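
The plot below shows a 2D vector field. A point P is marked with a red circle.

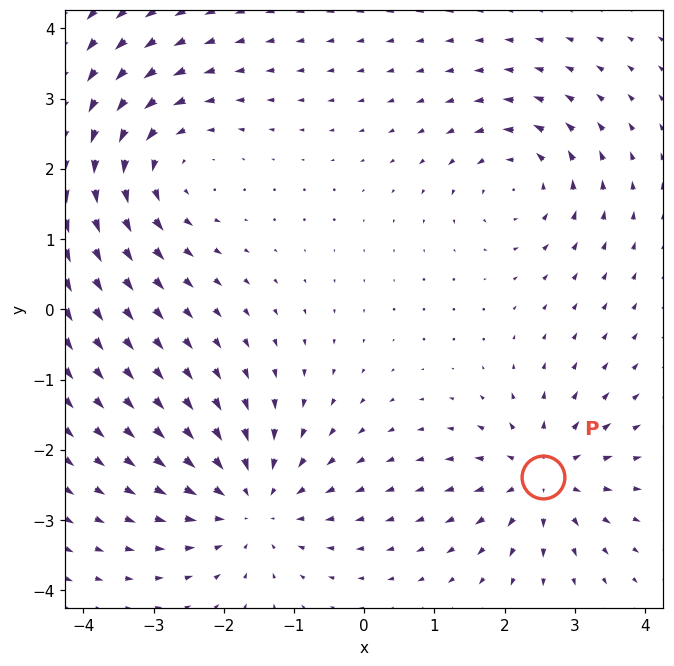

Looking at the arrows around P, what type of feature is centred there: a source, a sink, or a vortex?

At P (2.5, -2.4) the arrows spread outward. Divergence about +5, curl ≈0 — positive divergence with near-zero curl is a source.

source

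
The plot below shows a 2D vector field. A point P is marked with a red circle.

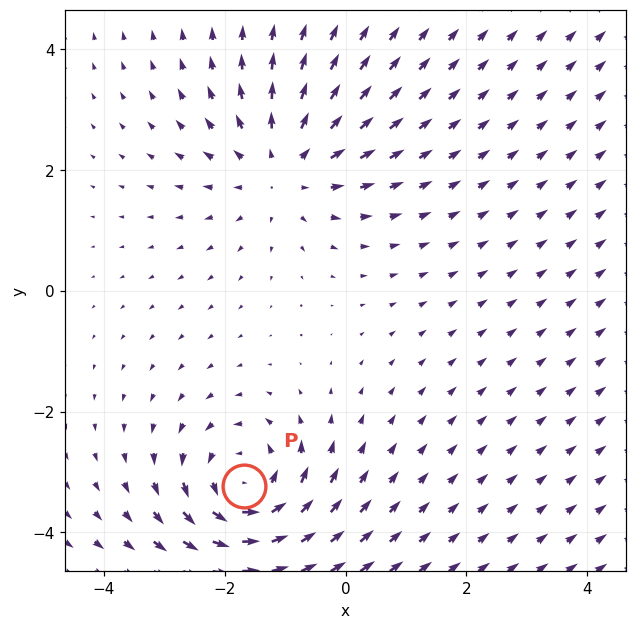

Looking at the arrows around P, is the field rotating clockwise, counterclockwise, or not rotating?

counterclockwise

Near P at (-1.7, -3.2) the arrows circulate counterclockwise. The curl (z-component) there is about +4; positive curl means counterclockwise rotation.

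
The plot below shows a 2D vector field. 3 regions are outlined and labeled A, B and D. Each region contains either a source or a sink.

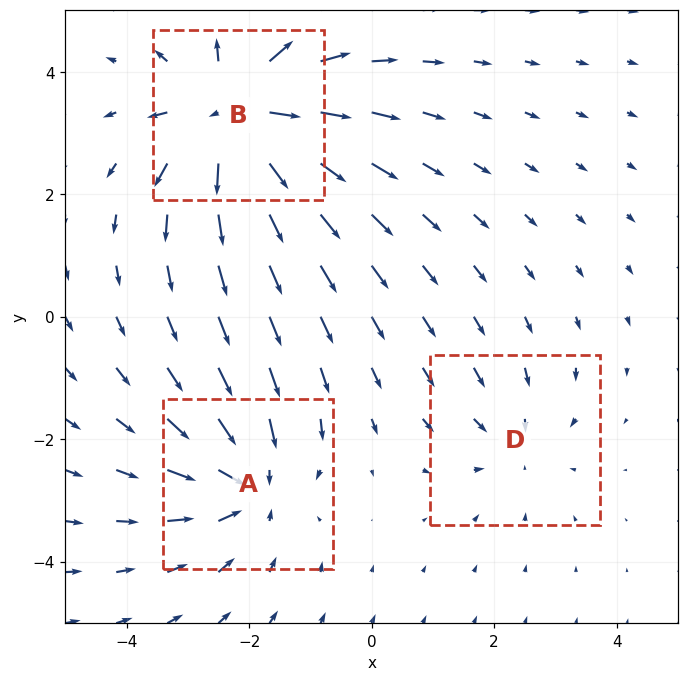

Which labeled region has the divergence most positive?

Divergence at each region's feature centre — A: about -3, B: about +5, D: about -2. Region B is most positive.

B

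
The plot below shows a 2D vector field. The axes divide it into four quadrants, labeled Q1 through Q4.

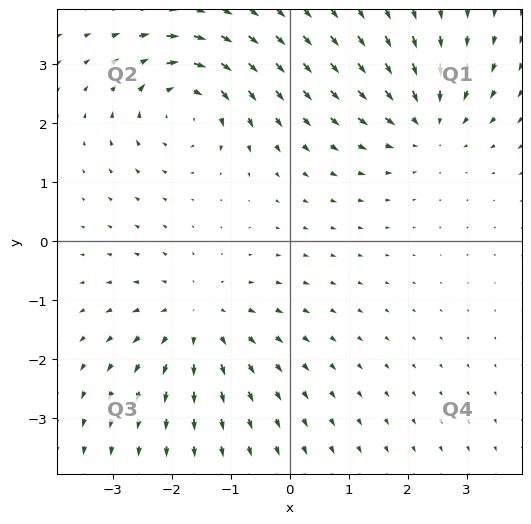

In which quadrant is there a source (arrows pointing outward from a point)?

The source sits at approximately (-1.6, -1.3), which lies in quadrant Q3. The divergence there is about +3, positive as expected for a source.

Q3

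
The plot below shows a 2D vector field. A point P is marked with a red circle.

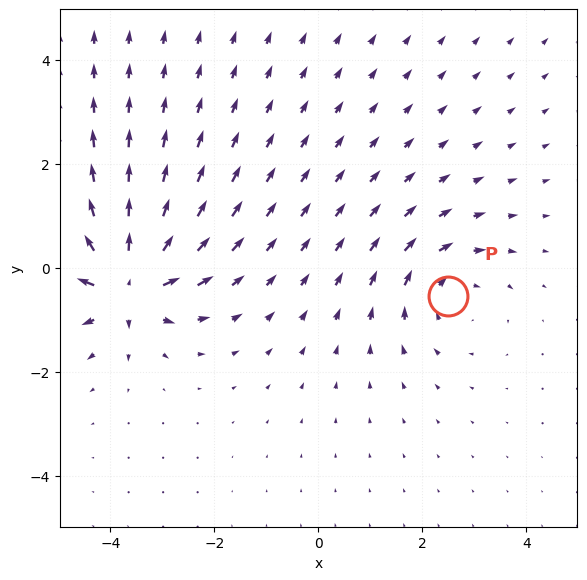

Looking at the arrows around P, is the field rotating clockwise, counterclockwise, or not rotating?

clockwise

Near P at (2.5, -0.5) the arrows circulate clockwise. The curl (z-component) there is about -3; negative curl means clockwise rotation.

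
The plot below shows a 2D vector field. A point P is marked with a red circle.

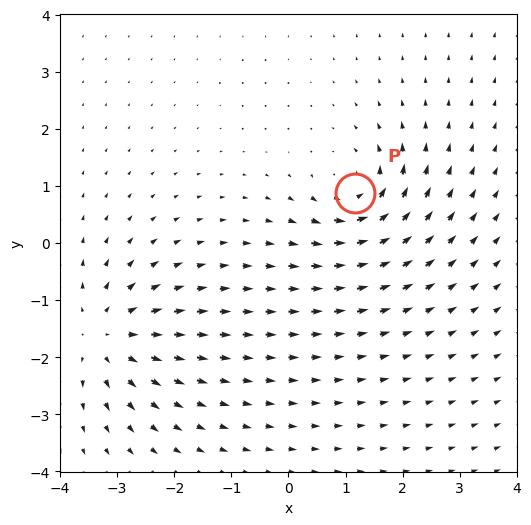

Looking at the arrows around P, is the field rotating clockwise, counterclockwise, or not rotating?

Near P at (1.2, 0.9) the arrows circulate counterclockwise. The curl (z-component) there is about +4; positive curl means counterclockwise rotation.

counterclockwise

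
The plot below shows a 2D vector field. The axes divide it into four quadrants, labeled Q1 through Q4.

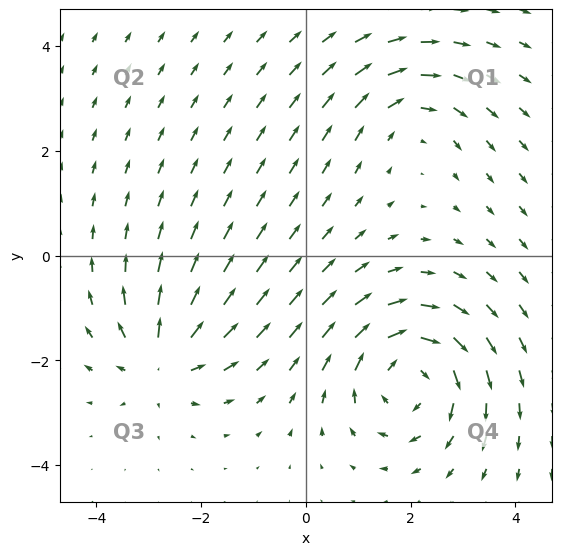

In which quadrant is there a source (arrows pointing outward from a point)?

The source sits at approximately (-2.8, -2.0), which lies in quadrant Q3. The divergence there is about +4, positive as expected for a source.

Q3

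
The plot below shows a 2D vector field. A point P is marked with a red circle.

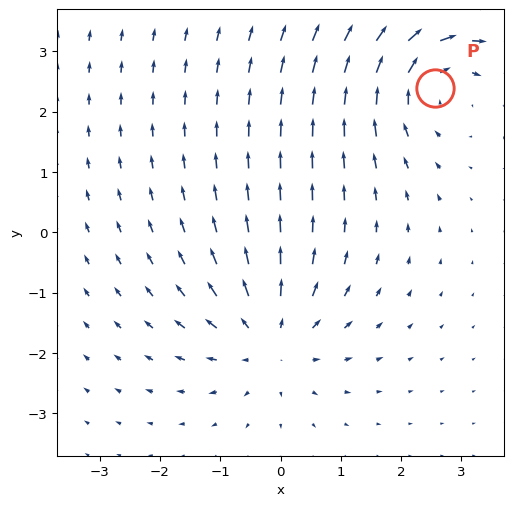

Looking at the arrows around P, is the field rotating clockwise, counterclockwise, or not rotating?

clockwise

Near P at (2.6, 2.4) the arrows circulate clockwise. The curl (z-component) there is about -4; negative curl means clockwise rotation.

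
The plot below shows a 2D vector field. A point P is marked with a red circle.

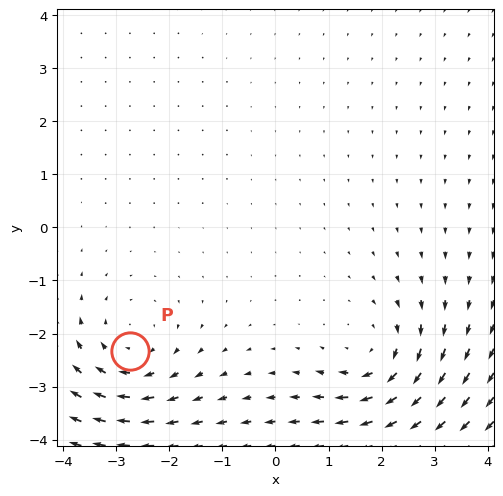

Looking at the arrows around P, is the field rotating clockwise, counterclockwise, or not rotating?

clockwise

Near P at (-2.7, -2.3) the arrows circulate clockwise. The curl (z-component) there is about -3; negative curl means clockwise rotation.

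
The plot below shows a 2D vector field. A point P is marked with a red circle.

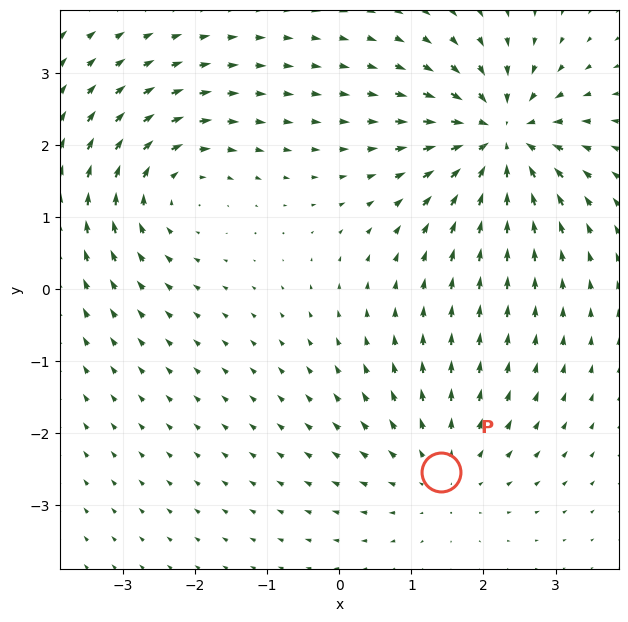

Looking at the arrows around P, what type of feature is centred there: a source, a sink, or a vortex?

source

At P (1.4, -2.5) the arrows spread outward. Divergence about +3, curl ≈0 — positive divergence with near-zero curl is a source.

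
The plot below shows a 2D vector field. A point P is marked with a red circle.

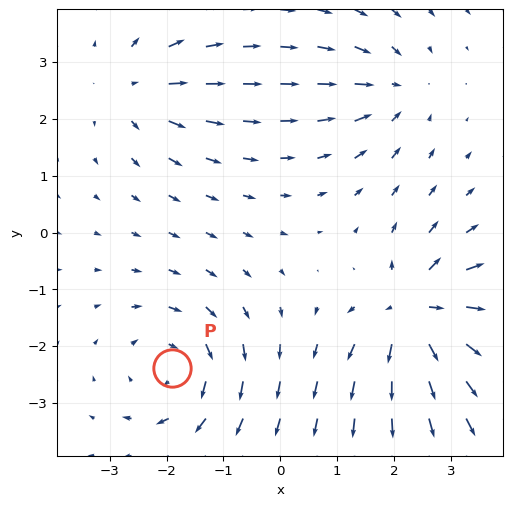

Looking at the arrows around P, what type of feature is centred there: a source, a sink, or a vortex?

vortex

At P (-1.9, -2.4) the arrows circulate clockwise. Divergence ≈0, curl about -4 — near-zero divergence with nonzero curl is a vortex.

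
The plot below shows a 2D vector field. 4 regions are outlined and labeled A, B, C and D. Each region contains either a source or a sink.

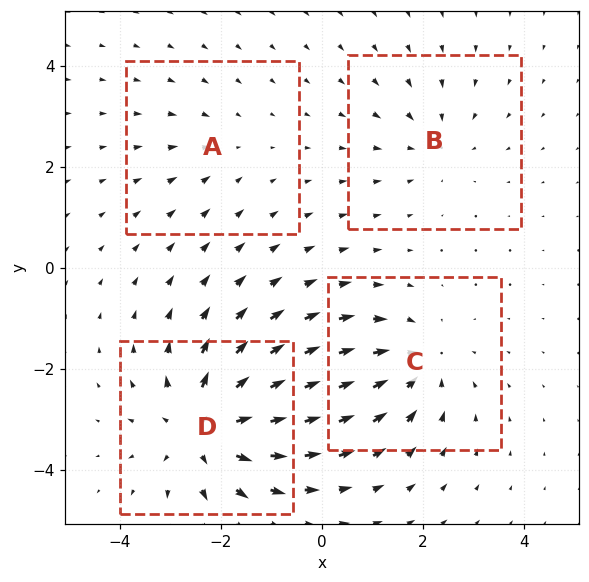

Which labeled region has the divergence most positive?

D

Divergence at each region's feature centre — A: about -2, B: about -3, C: about -4, D: about +6. Region D is most positive.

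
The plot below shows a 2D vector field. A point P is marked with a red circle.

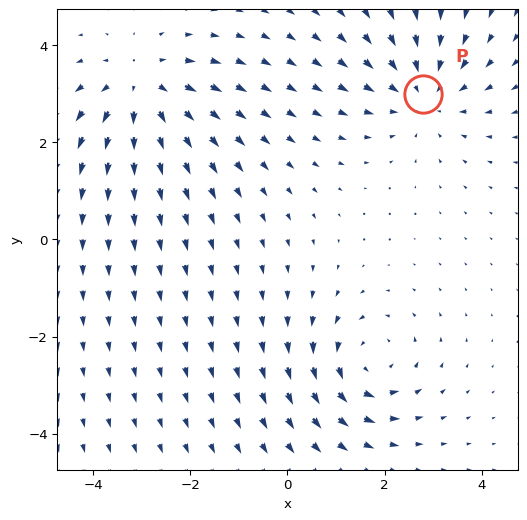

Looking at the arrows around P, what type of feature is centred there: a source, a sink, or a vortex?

At P (2.8, 3.0) the arrows converge inward. Divergence about -3, curl ≈0 — negative divergence with near-zero curl is a sink.

sink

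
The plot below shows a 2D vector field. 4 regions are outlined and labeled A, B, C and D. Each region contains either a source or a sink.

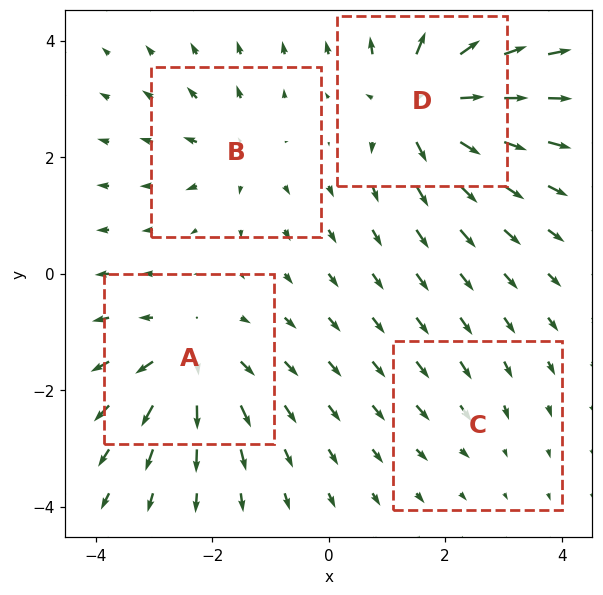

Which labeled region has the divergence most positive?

D

Divergence at each region's feature centre — A: about +6, B: about +4, C: about -2, D: about +8. Region D is most positive.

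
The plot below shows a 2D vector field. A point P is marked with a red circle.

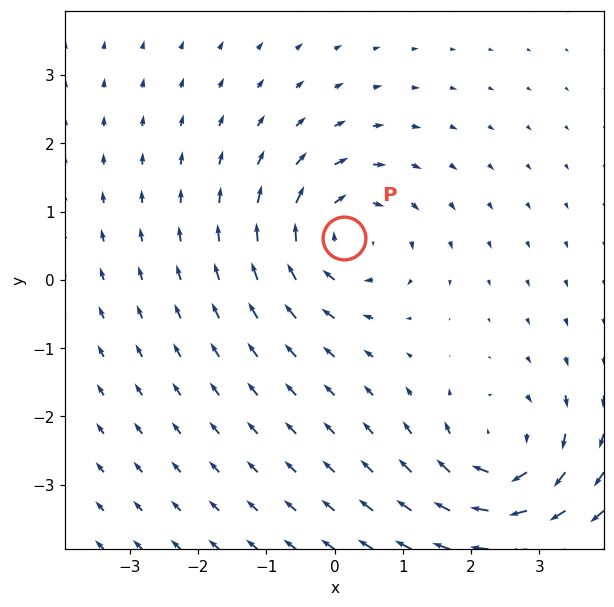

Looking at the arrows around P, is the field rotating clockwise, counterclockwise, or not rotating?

clockwise

Near P at (0.1, 0.6) the arrows circulate clockwise. The curl (z-component) there is about -6; negative curl means clockwise rotation.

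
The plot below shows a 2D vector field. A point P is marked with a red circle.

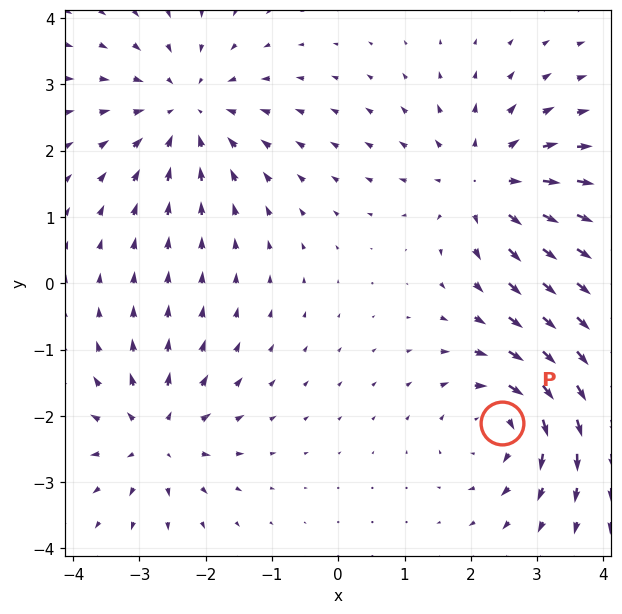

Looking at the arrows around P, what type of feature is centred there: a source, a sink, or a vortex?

At P (2.5, -2.1) the arrows circulate clockwise. Divergence ≈0, curl about -6 — near-zero divergence with nonzero curl is a vortex.

vortex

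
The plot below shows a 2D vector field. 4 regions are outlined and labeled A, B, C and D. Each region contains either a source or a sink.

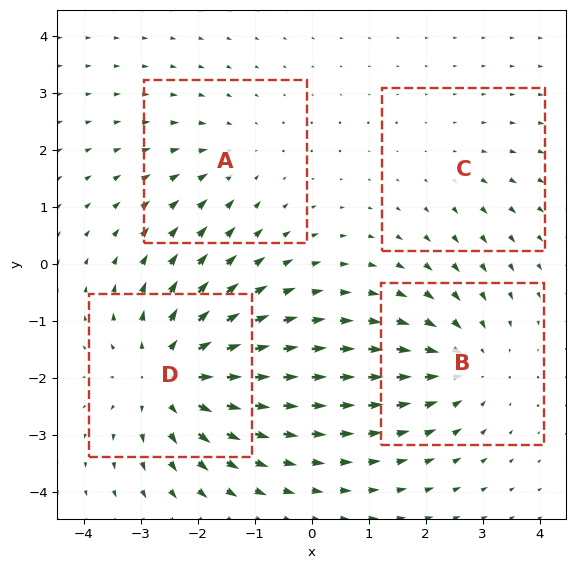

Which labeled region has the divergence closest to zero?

Divergence at each region's feature centre — A: about -3, B: about -4, C: about +2, D: about +6. Region C is closest to zero.

C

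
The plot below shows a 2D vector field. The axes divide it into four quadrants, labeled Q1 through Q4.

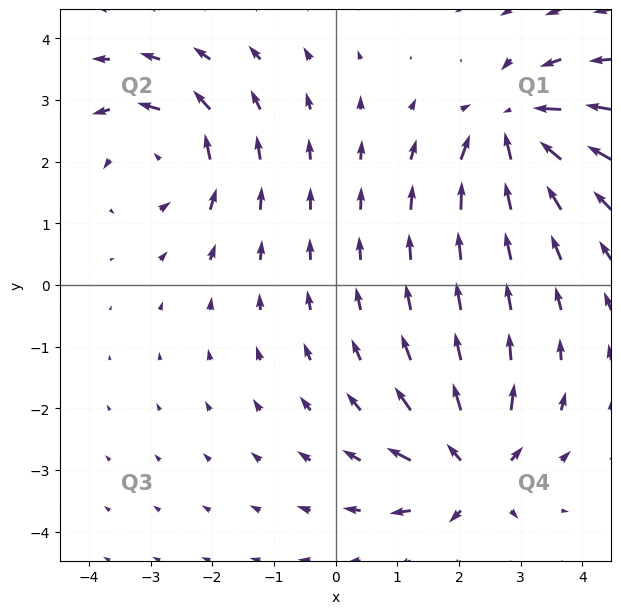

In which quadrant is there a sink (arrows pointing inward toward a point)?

Q1

The sink sits at approximately (2.9, 2.5), which lies in quadrant Q1. The divergence there is about -7, negative as expected for a sink.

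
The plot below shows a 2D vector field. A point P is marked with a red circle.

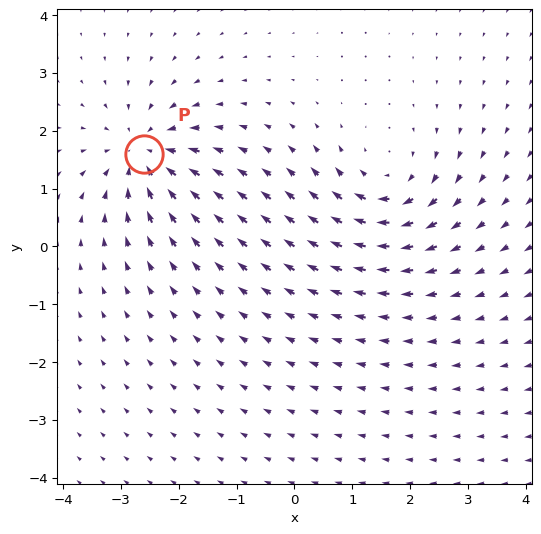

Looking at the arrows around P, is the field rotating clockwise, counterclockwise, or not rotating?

not rotating

Near P at (-2.6, 1.6) the arrows show no circulation. The curl there is ≈0.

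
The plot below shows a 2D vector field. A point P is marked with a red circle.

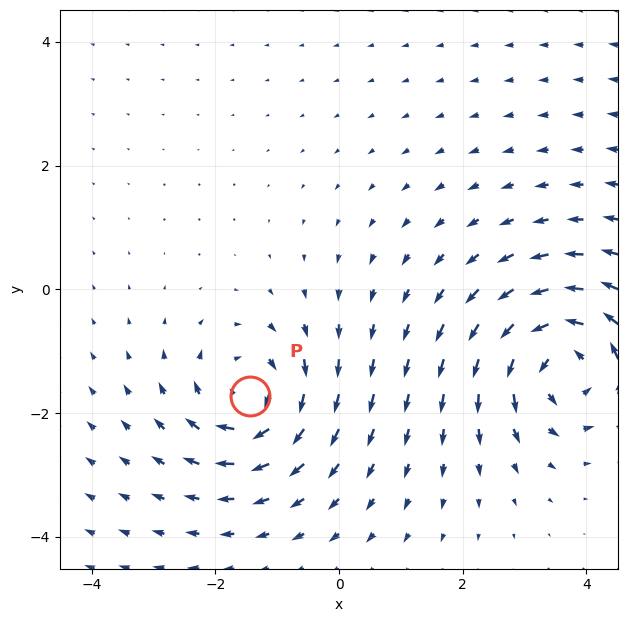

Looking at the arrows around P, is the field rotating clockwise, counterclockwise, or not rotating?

Near P at (-1.4, -1.7) the arrows circulate clockwise. The curl (z-component) there is about -5; negative curl means clockwise rotation.

clockwise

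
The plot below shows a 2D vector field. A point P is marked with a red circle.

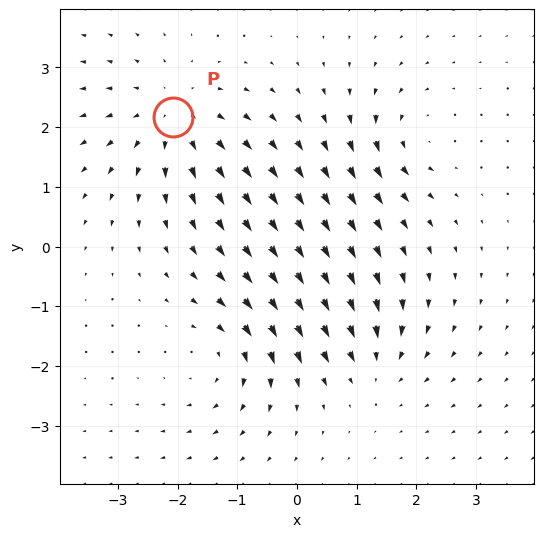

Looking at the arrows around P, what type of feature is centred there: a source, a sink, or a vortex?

source

At P (-2.1, 2.2) the arrows spread outward. Divergence about +5, curl ≈0 — positive divergence with near-zero curl is a source.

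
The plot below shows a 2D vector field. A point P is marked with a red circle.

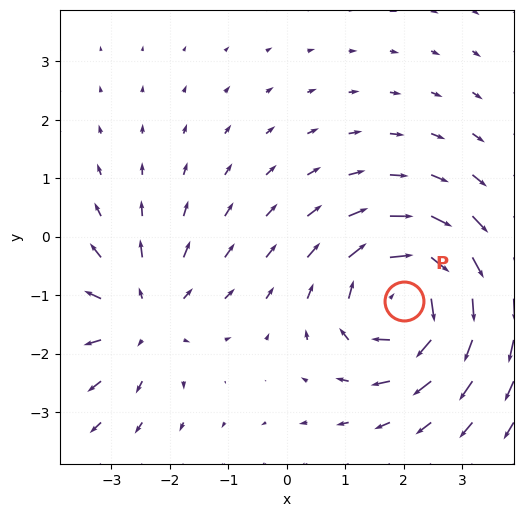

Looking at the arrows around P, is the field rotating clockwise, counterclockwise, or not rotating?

clockwise

Near P at (2.0, -1.1) the arrows circulate clockwise. The curl (z-component) there is about -5; negative curl means clockwise rotation.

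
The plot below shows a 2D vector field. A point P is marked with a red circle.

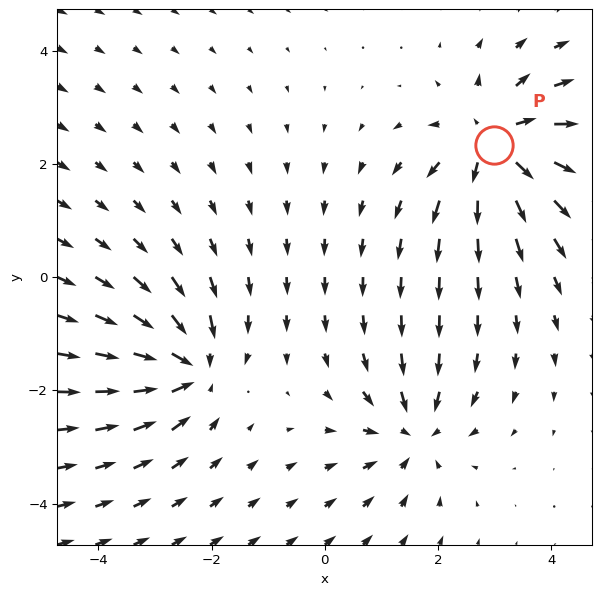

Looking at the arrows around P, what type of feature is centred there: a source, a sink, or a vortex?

source

At P (3.0, 2.3) the arrows spread outward. Divergence about +5, curl ≈0 — positive divergence with near-zero curl is a source.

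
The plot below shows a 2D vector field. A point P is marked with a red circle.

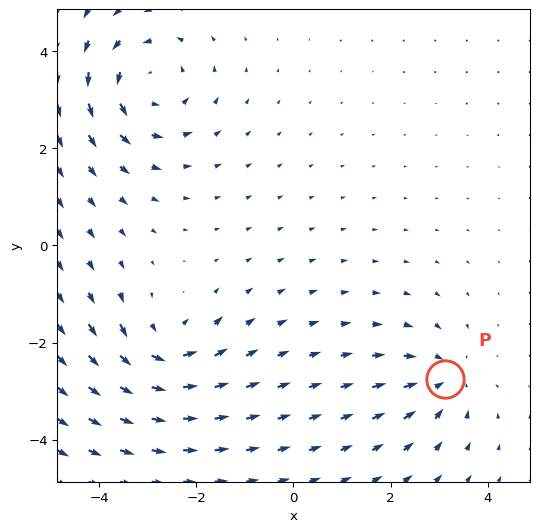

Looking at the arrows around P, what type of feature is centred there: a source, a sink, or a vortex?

sink

At P (3.1, -2.7) the arrows converge inward. Divergence about -4, curl ≈0 — negative divergence with near-zero curl is a sink.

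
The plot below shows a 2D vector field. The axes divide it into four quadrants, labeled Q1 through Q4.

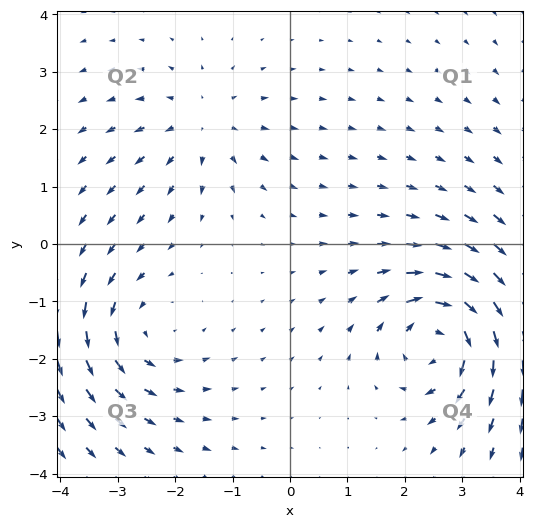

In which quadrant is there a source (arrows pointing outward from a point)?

The source sits at approximately (-1.5, 2.1), which lies in quadrant Q2. The divergence there is about +3, positive as expected for a source.

Q2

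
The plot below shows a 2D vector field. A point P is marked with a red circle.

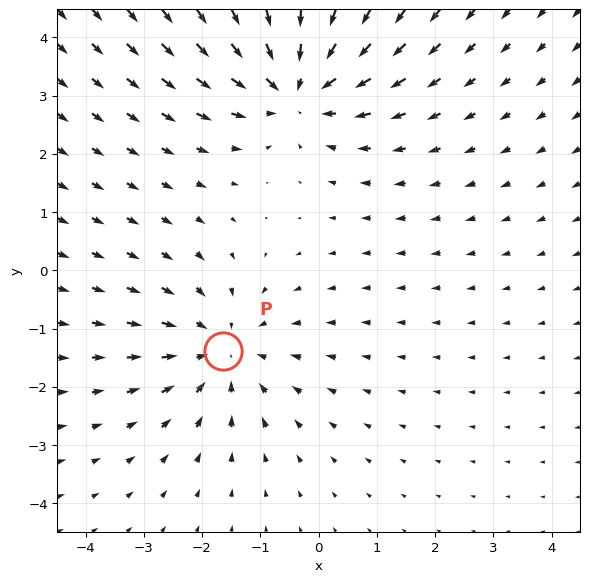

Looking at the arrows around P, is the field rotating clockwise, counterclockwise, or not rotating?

not rotating

Near P at (-1.6, -1.4) the arrows show no circulation. The curl there is ≈0.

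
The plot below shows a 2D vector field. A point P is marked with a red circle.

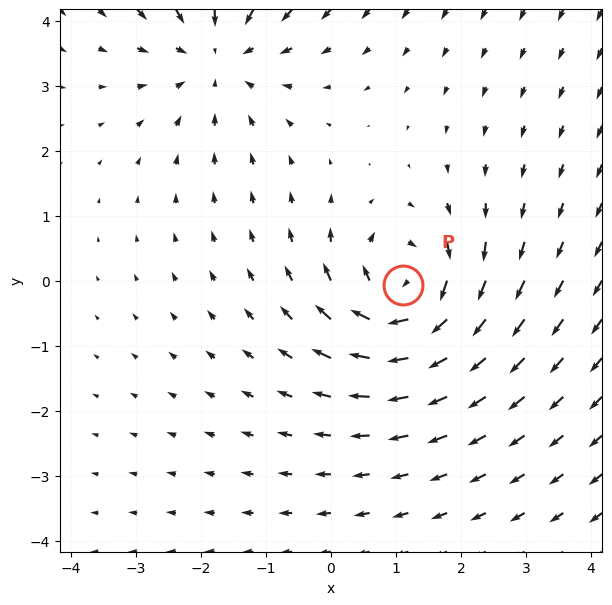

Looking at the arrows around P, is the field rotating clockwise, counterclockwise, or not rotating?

clockwise

Near P at (1.1, -0.1) the arrows circulate clockwise. The curl (z-component) there is about -5; negative curl means clockwise rotation.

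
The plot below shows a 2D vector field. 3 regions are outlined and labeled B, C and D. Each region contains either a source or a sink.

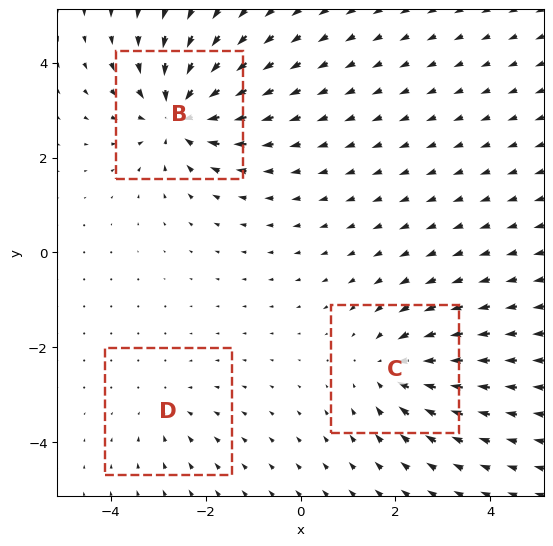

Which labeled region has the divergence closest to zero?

Divergence at each region's feature centre — B: about -5, C: about -4, D: about -2. Region D is closest to zero.

D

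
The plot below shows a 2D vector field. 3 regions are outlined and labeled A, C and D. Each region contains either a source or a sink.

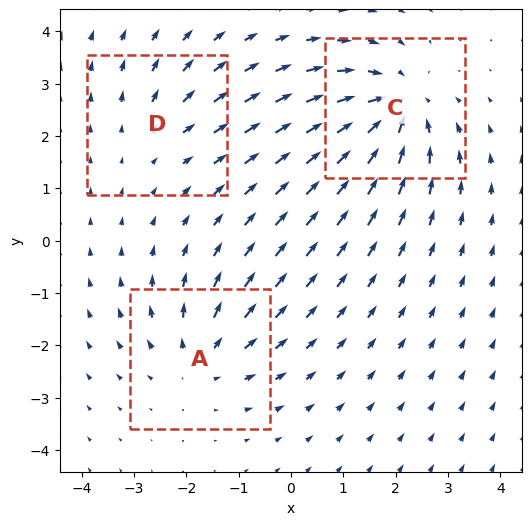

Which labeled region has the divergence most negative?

Divergence at each region's feature centre — A: about +3, C: about -5, D: about +2. Region C is most negative.

C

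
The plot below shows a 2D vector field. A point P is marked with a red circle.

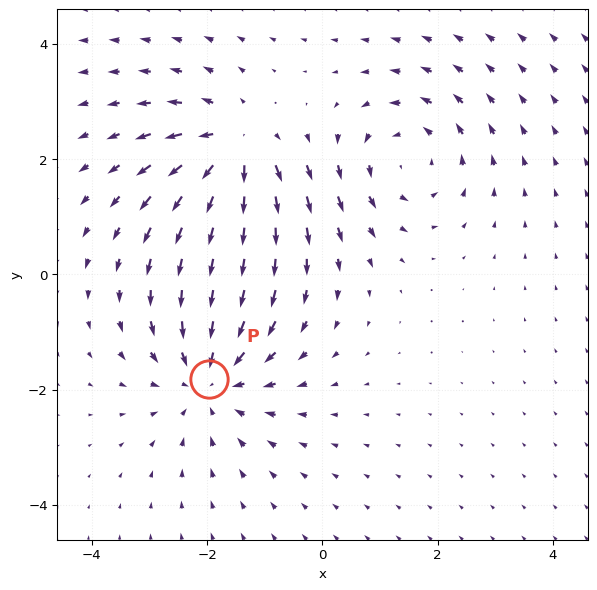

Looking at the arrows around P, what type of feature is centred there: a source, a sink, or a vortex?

At P (-2.0, -1.8) the arrows converge inward. Divergence about -4, curl ≈0 — negative divergence with near-zero curl is a sink.

sink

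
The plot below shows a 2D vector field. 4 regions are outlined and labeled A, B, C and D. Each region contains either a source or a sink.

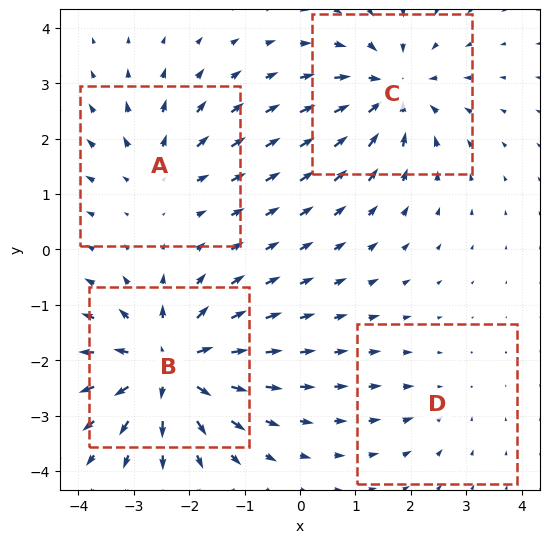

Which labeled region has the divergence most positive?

B

Divergence at each region's feature centre — A: about +4, B: about +7, C: about -6, D: about -2. Region B is most positive.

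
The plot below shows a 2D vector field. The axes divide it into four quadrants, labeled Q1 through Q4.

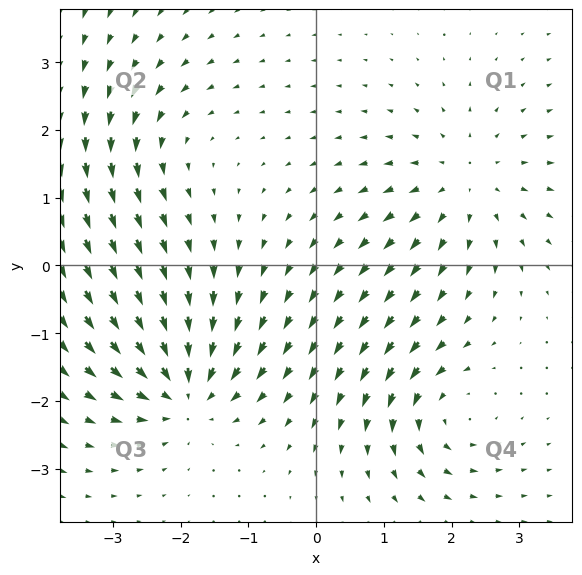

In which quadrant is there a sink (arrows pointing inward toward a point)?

The sink sits at approximately (-1.9, -1.8), which lies in quadrant Q3. The divergence there is about -6, negative as expected for a sink.

Q3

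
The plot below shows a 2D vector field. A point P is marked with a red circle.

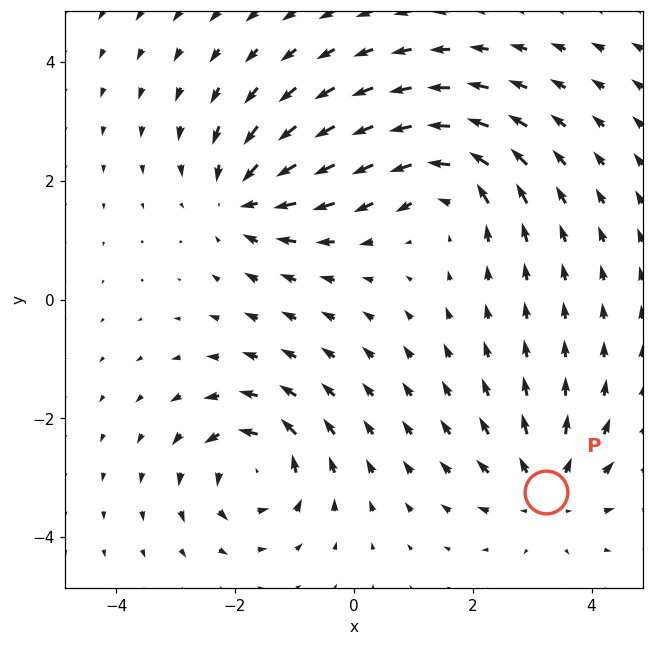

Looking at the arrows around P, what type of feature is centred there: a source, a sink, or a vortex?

source

At P (3.2, -3.2) the arrows spread outward. Divergence about +4, curl ≈0 — positive divergence with near-zero curl is a source.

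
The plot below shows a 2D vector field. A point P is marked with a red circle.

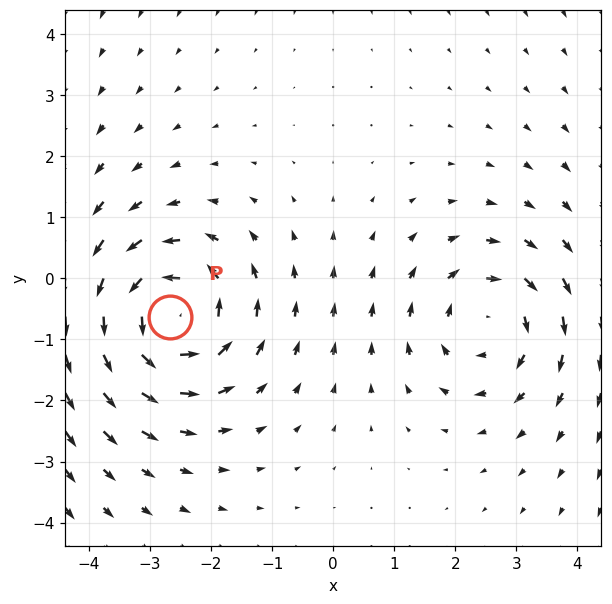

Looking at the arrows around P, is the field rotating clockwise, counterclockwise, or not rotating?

Near P at (-2.7, -0.6) the arrows circulate counterclockwise. The curl (z-component) there is about +5; positive curl means counterclockwise rotation.

counterclockwise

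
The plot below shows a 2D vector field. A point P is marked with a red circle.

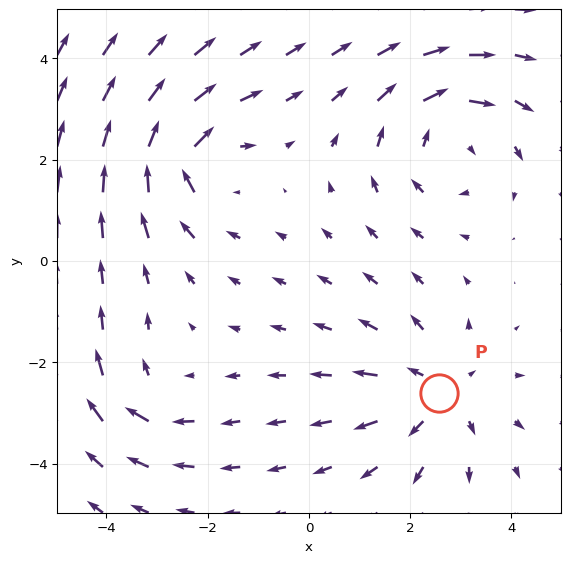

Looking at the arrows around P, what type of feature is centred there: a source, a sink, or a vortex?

At P (2.6, -2.6) the arrows spread outward. Divergence about +3, curl ≈0 — positive divergence with near-zero curl is a source.

source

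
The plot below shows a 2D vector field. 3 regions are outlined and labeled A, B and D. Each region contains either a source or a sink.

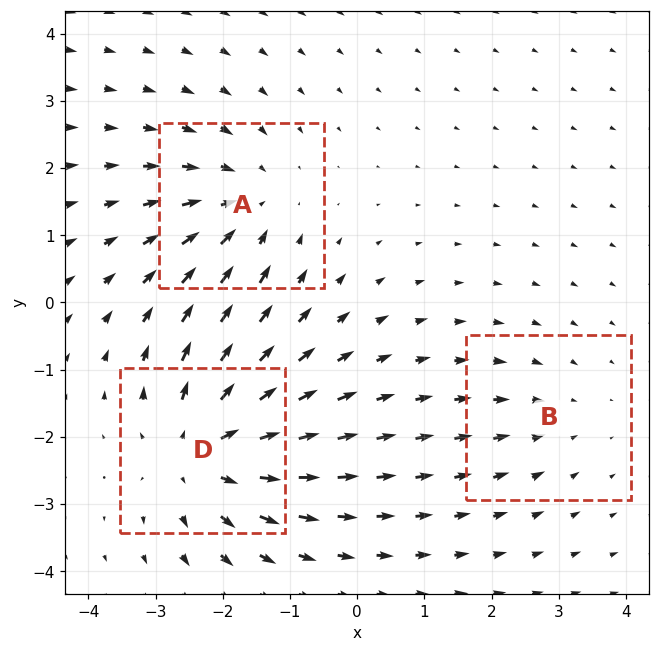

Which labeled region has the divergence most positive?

Divergence at each region's feature centre — A: about -3, B: about -2, D: about +4. Region D is most positive.

D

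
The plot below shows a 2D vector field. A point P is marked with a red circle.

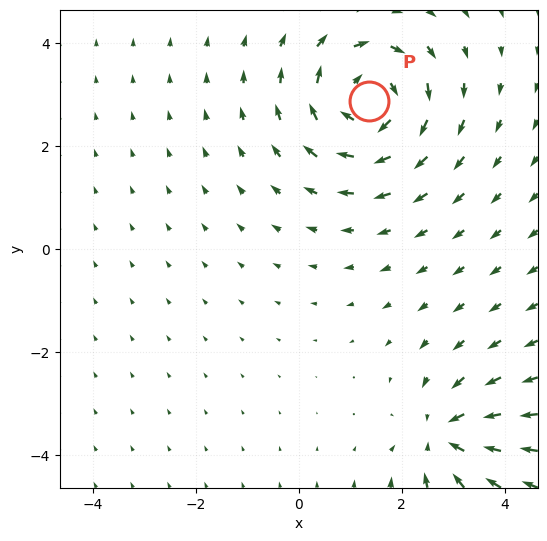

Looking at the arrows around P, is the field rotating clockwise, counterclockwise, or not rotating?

Near P at (1.4, 2.9) the arrows circulate clockwise. The curl (z-component) there is about -4; negative curl means clockwise rotation.

clockwise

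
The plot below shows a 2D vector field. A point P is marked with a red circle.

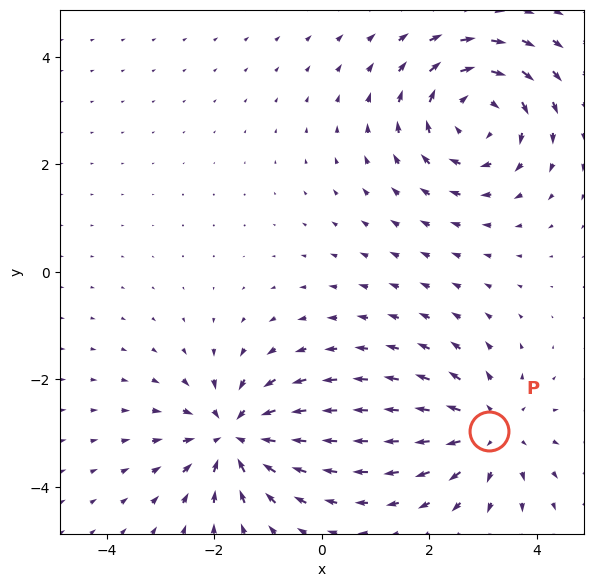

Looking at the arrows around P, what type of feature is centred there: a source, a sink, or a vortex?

At P (3.1, -3.0) the arrows spread outward. Divergence about +3, curl ≈0 — positive divergence with near-zero curl is a source.

source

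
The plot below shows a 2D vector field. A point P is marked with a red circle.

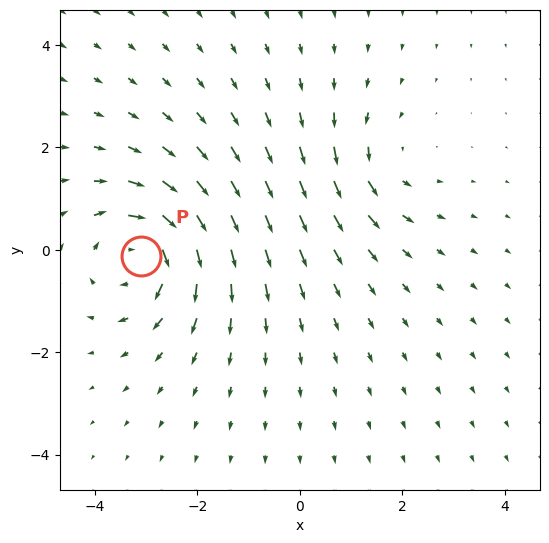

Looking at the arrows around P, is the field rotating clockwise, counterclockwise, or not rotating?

clockwise

Near P at (-3.1, -0.1) the arrows circulate clockwise. The curl (z-component) there is about -5; negative curl means clockwise rotation.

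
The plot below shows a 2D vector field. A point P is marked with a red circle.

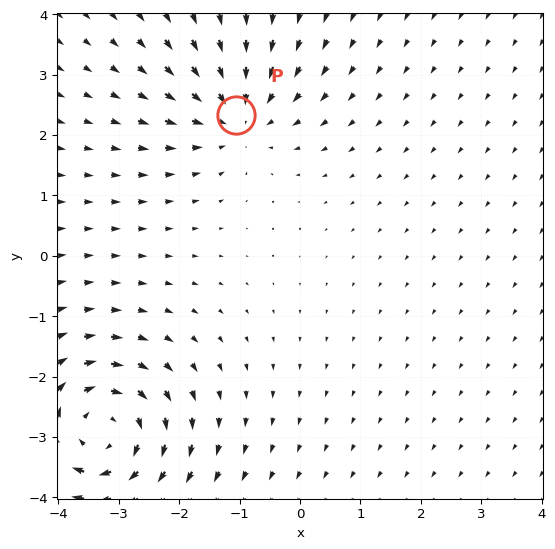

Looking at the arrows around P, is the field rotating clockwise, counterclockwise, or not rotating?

not rotating

Near P at (-1.1, 2.3) the arrows show no circulation. The curl there is ≈0.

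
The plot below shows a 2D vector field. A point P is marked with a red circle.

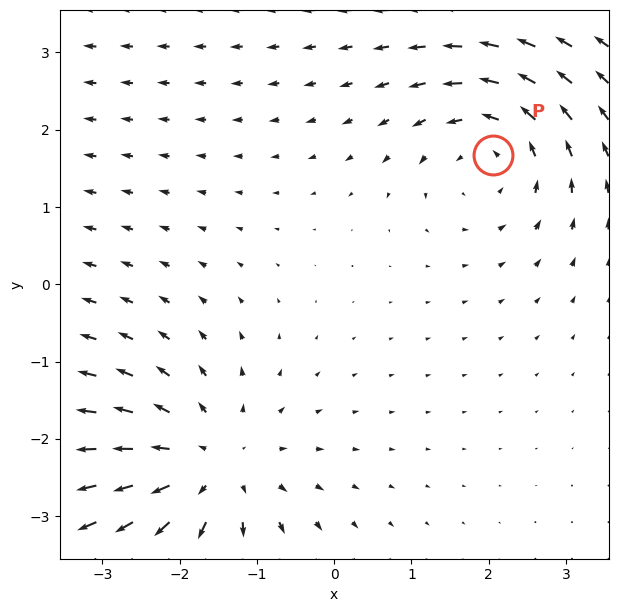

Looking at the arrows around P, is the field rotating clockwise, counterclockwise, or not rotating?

Near P at (2.1, 1.7) the arrows circulate counterclockwise. The curl (z-component) there is about +3; positive curl means counterclockwise rotation.

counterclockwise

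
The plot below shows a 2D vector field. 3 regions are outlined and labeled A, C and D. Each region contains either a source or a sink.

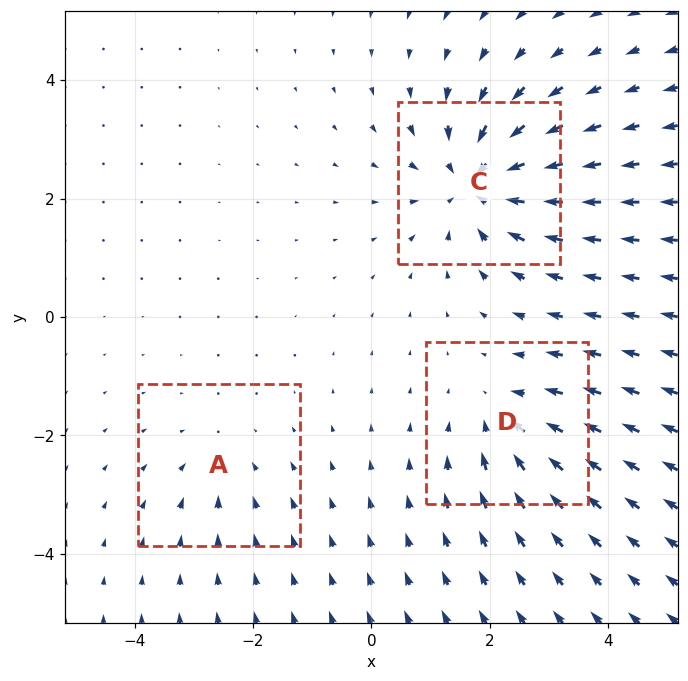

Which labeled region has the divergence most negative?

C

Divergence at each region's feature centre — A: about -2, C: about -5, D: about -3. Region C is most negative.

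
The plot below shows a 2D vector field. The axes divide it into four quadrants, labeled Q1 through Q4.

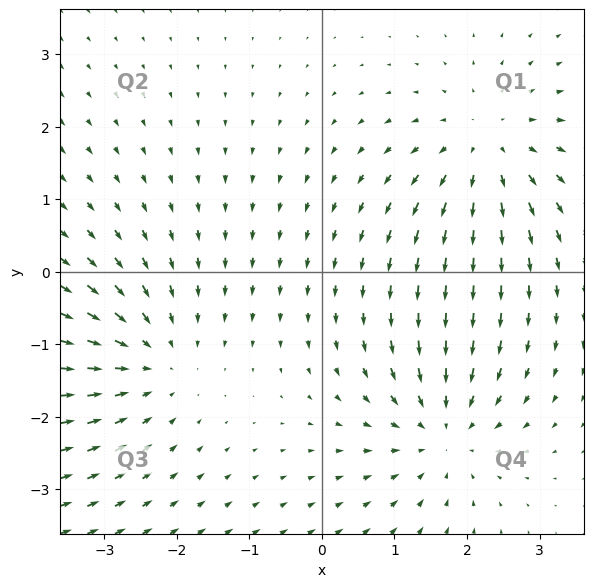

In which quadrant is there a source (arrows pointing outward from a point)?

Q1

The source sits at approximately (2.3, 1.7), which lies in quadrant Q1. The divergence there is about +5, positive as expected for a source.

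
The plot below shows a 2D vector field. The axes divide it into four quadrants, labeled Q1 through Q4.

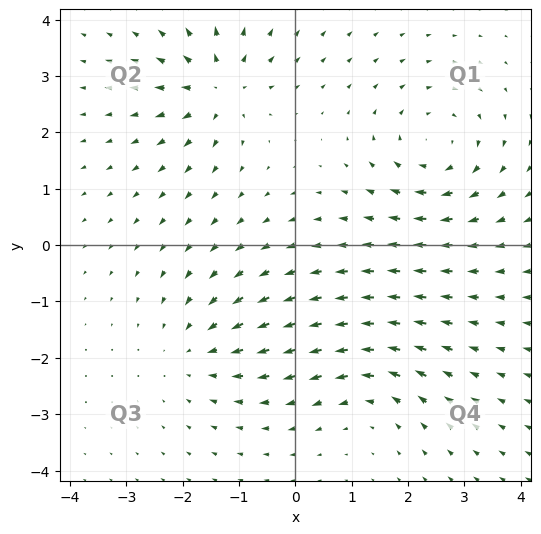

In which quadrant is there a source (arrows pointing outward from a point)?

The source sits at approximately (-1.4, 2.8), which lies in quadrant Q2. The divergence there is about +6, positive as expected for a source.

Q2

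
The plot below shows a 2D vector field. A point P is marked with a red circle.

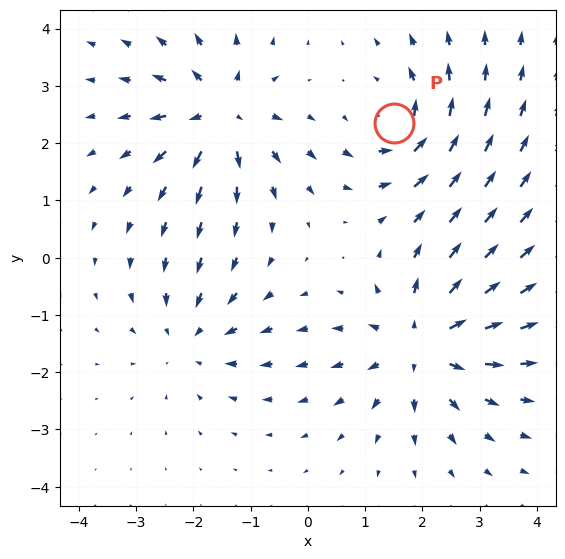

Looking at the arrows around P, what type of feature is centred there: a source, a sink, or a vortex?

At P (1.5, 2.3) the arrows circulate counterclockwise. Divergence ≈0, curl about +5 — near-zero divergence with nonzero curl is a vortex.

vortex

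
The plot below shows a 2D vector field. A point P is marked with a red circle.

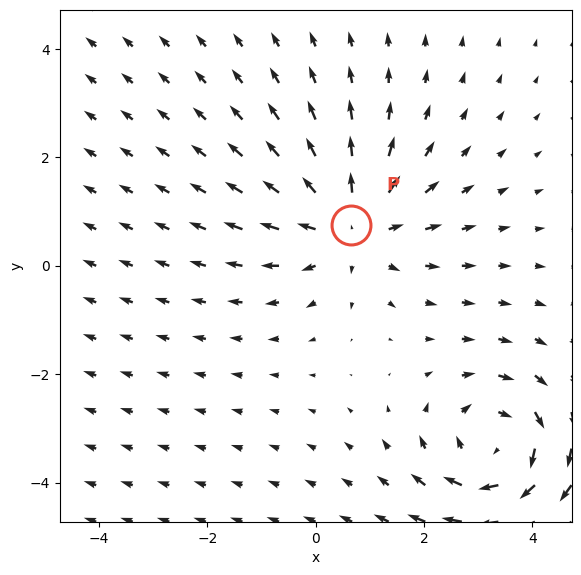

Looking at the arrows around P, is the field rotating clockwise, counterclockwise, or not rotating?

Near P at (0.7, 0.7) the arrows show no circulation. The curl there is ≈0.

not rotating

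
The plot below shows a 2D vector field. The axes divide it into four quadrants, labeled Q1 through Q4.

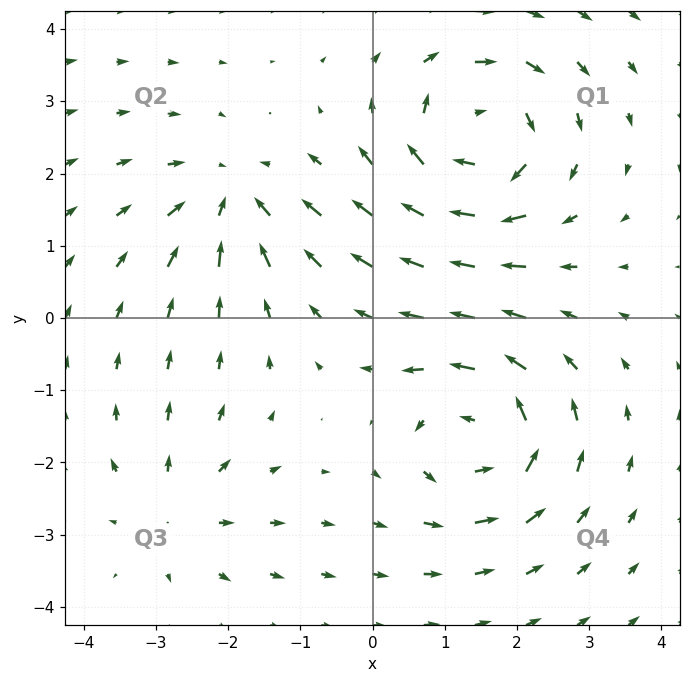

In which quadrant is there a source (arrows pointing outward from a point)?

The source sits at approximately (-2.7, -2.7), which lies in quadrant Q3. The divergence there is about +3, positive as expected for a source.

Q3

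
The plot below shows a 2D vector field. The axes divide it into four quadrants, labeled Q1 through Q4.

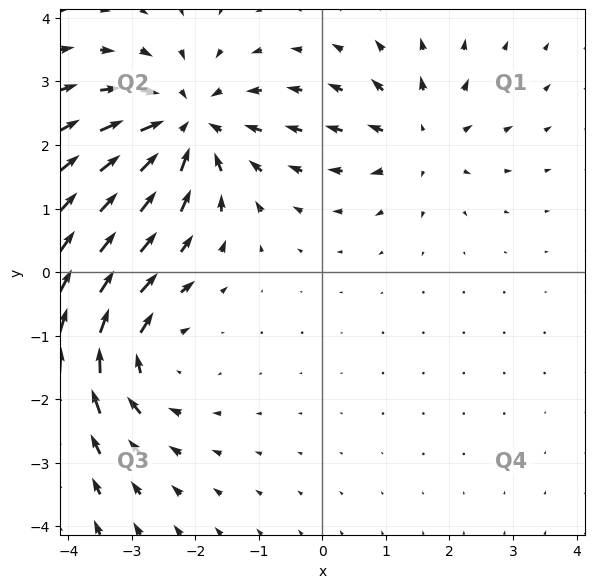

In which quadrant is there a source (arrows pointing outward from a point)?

Q1

The source sits at approximately (1.5, 2.1), which lies in quadrant Q1. The divergence there is about +4, positive as expected for a source.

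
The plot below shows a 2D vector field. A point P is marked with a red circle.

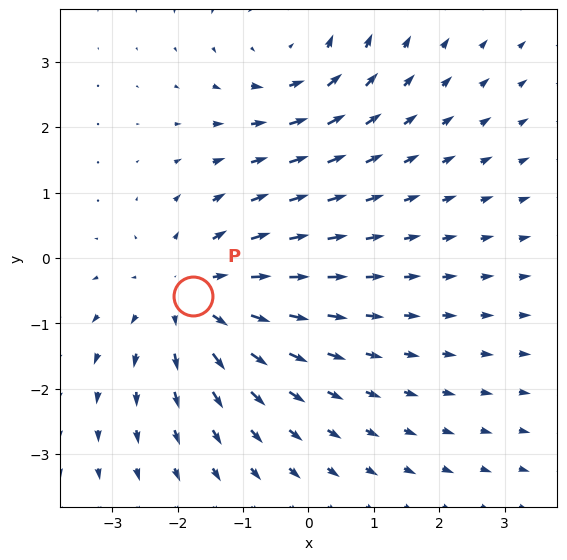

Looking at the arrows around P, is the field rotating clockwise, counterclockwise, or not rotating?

not rotating

Near P at (-1.8, -0.6) the arrows show no circulation. The curl there is ≈0.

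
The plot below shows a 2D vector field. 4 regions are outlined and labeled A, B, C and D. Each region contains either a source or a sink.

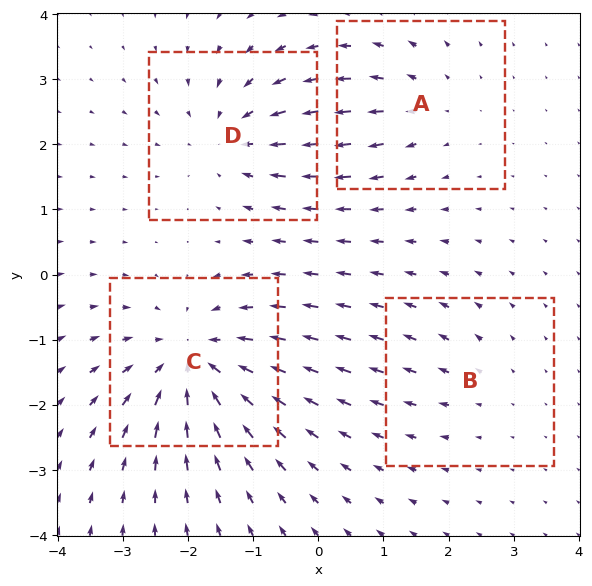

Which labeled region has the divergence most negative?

Divergence at each region's feature centre — A: about +3, B: about +2, C: about -6, D: about -4. Region C is most negative.

C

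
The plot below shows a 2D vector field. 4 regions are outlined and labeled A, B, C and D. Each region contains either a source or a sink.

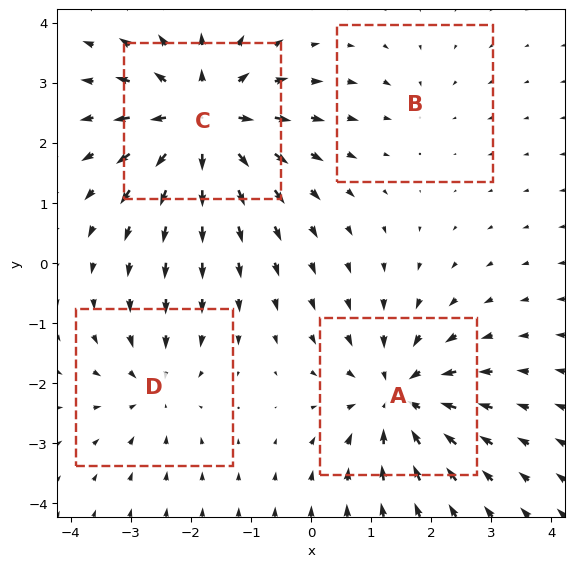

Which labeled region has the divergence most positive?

C

Divergence at each region's feature centre — A: about -6, B: about -2, C: about +7, D: about -4. Region C is most positive.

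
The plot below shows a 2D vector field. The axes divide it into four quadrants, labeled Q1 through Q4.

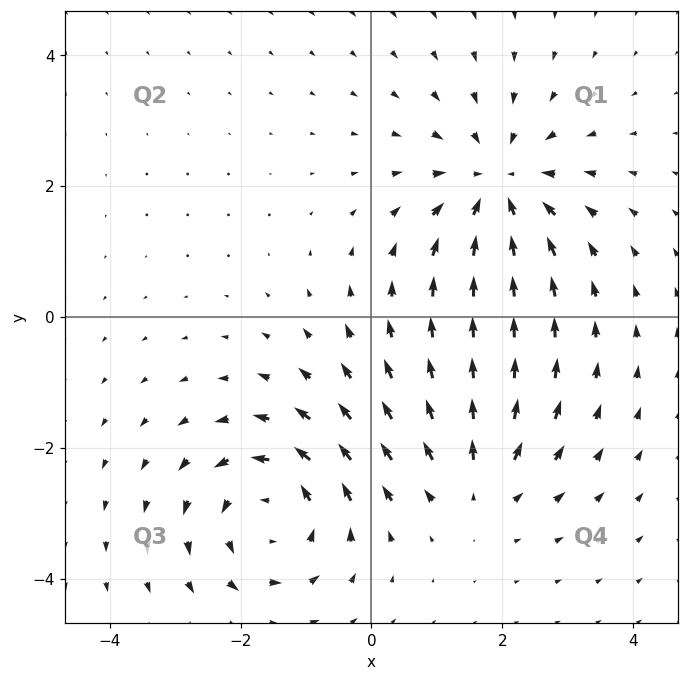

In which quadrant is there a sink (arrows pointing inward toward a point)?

The sink sits at approximately (1.9, 2.0), which lies in quadrant Q1. The divergence there is about -4, negative as expected for a sink.

Q1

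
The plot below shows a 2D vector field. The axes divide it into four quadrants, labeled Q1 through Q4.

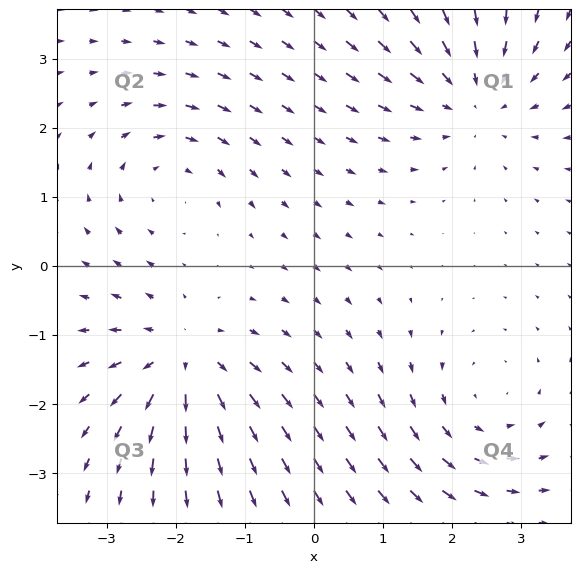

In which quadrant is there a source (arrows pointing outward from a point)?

Q3

The source sits at approximately (-1.9, -1.4), which lies in quadrant Q3. The divergence there is about +5, positive as expected for a source.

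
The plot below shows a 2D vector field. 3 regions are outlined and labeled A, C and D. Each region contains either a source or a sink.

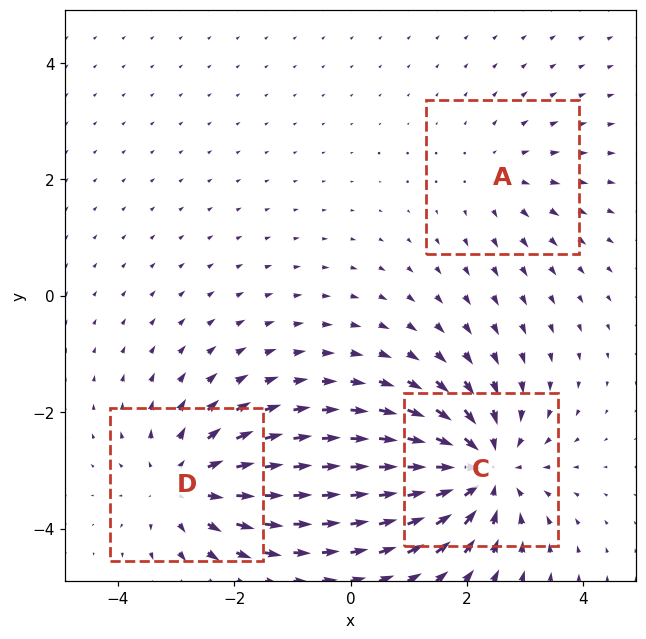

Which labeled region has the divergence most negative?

C

Divergence at each region's feature centre — A: about +2, C: about -5, D: about +3. Region C is most negative.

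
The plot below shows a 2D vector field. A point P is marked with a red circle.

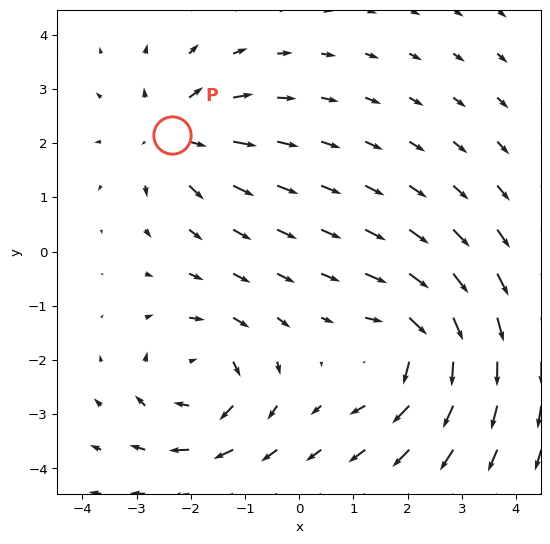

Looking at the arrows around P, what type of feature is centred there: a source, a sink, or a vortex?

At P (-2.4, 2.2) the arrows spread outward. Divergence about +3, curl ≈0 — positive divergence with near-zero curl is a source.

source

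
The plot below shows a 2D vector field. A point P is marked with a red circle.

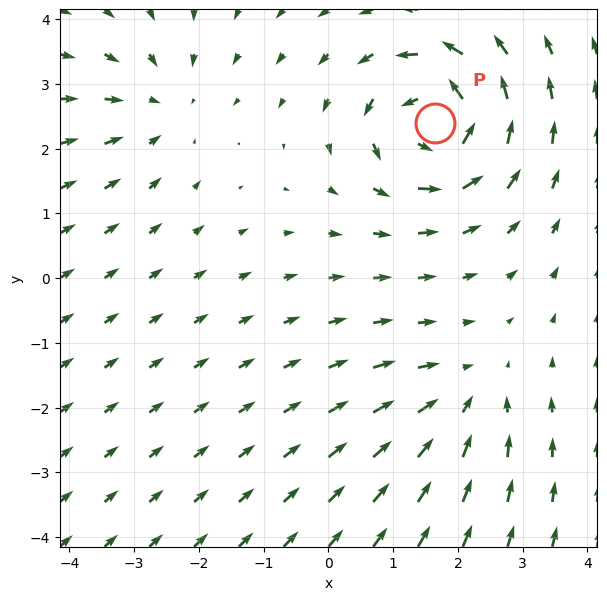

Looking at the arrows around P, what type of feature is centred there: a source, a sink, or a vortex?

vortex

At P (1.6, 2.4) the arrows circulate counterclockwise. Divergence ≈0, curl about +7 — near-zero divergence with nonzero curl is a vortex.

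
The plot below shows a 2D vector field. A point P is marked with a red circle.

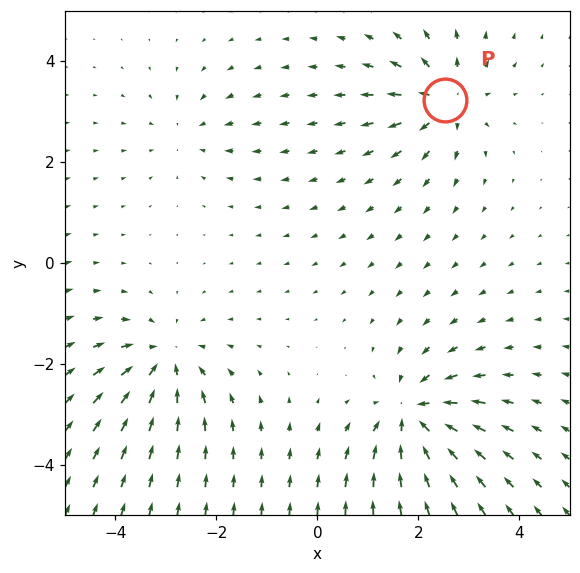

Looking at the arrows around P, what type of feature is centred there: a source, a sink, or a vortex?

At P (2.5, 3.2) the arrows spread outward. Divergence about +5, curl ≈0 — positive divergence with near-zero curl is a source.

source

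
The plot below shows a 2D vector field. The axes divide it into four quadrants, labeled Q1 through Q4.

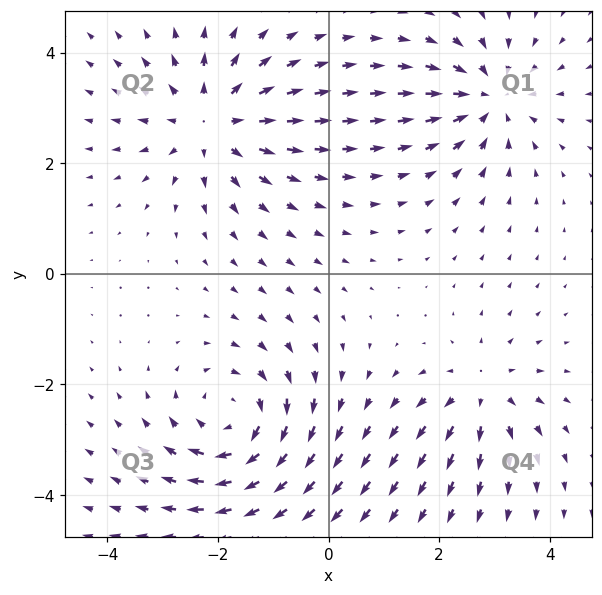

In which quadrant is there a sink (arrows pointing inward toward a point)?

The sink sits at approximately (2.9, 3.2), which lies in quadrant Q1. The divergence there is about -4, negative as expected for a sink.

Q1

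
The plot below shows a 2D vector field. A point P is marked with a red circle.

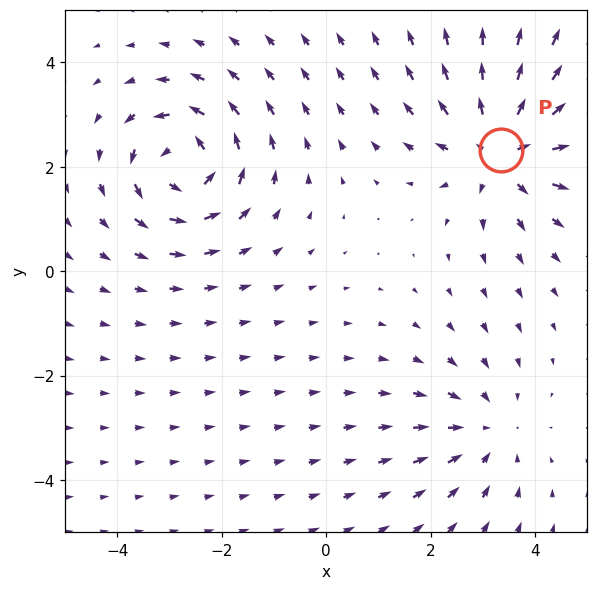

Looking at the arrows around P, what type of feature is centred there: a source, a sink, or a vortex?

source

At P (3.3, 2.3) the arrows spread outward. Divergence about +4, curl ≈0 — positive divergence with near-zero curl is a source.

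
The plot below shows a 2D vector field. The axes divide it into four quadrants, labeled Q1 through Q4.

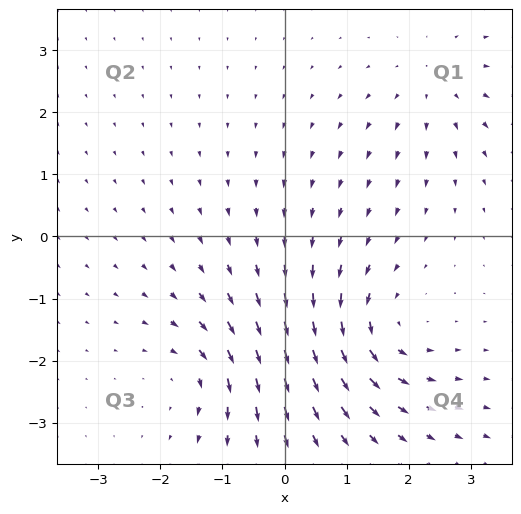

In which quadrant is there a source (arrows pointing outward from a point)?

Q1

The source sits at approximately (2.4, 2.5), which lies in quadrant Q1. The divergence there is about +3, positive as expected for a source.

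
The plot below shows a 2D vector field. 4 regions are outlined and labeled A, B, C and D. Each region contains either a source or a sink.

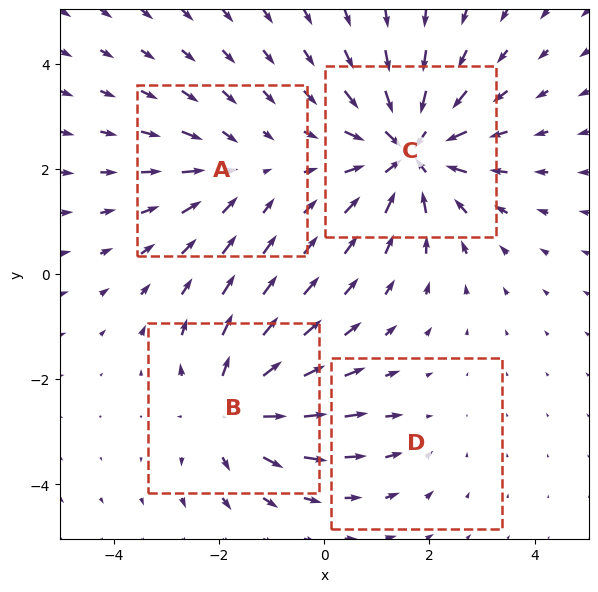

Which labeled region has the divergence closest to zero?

Divergence at each region's feature centre — A: about -3, B: about +5, C: about -7, D: about -2. Region D is closest to zero.

D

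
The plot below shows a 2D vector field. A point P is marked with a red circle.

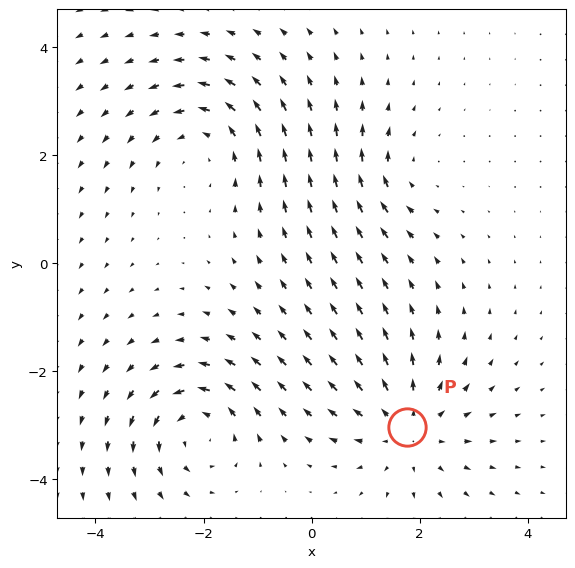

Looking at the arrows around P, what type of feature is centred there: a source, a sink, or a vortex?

source

At P (1.8, -3.0) the arrows spread outward. Divergence about +4, curl ≈0 — positive divergence with near-zero curl is a source.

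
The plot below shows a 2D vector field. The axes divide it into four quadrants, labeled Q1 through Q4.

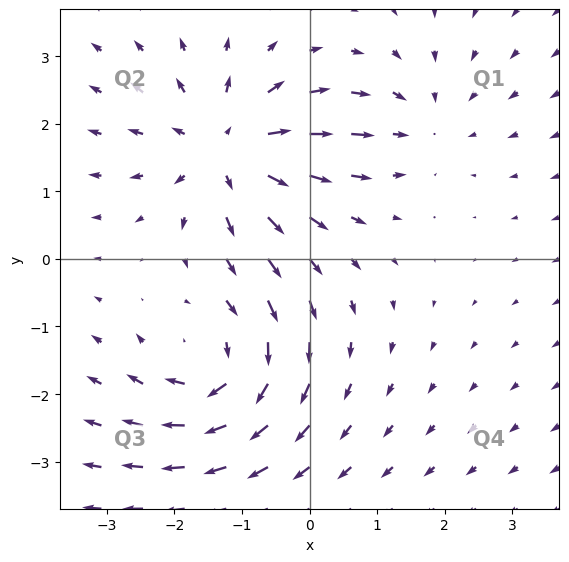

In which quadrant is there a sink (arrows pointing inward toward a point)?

Q1

The sink sits at approximately (1.7, 2.0), which lies in quadrant Q1. The divergence there is about -3, negative as expected for a sink.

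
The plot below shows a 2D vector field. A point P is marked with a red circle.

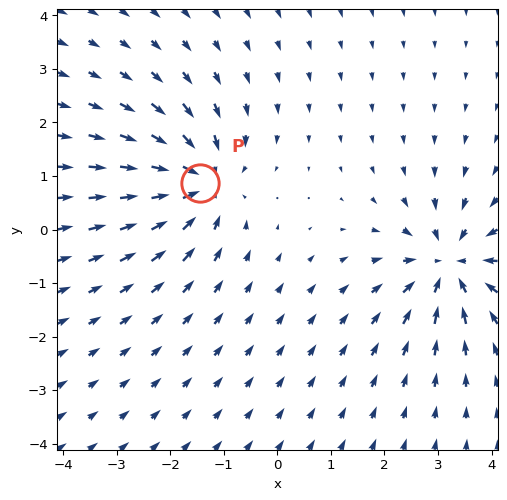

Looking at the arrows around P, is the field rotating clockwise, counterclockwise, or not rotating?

not rotating

Near P at (-1.4, 0.9) the arrows show no circulation. The curl there is ≈0.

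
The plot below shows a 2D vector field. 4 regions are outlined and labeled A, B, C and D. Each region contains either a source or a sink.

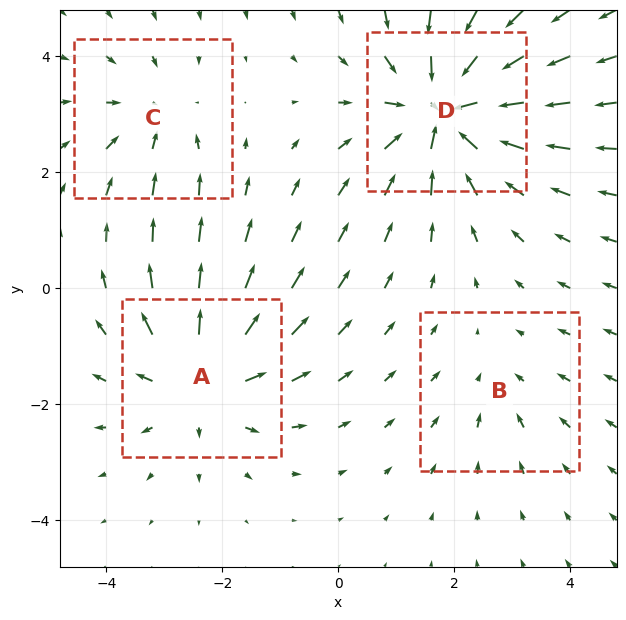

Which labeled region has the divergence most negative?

Divergence at each region's feature centre — A: about +5, B: about -2, C: about -3, D: about -6. Region D is most negative.

D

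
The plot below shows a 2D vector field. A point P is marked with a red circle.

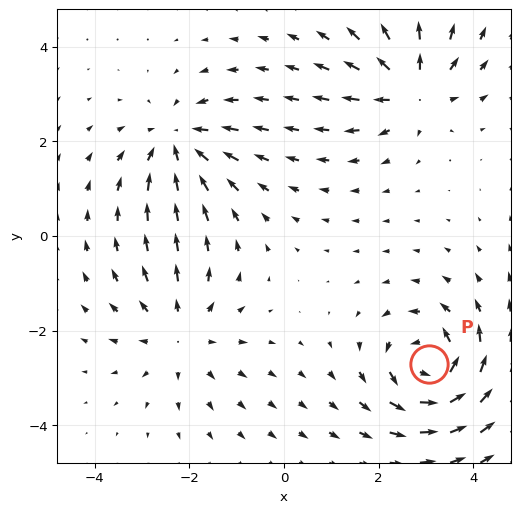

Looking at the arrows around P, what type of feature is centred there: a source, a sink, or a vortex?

At P (3.1, -2.7) the arrows circulate counterclockwise. Divergence ≈0, curl about +5 — near-zero divergence with nonzero curl is a vortex.

vortex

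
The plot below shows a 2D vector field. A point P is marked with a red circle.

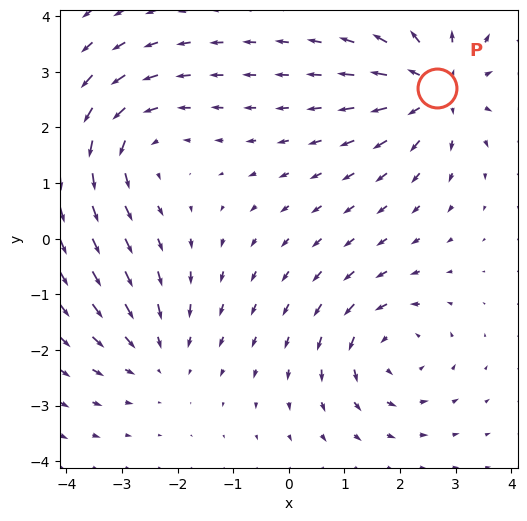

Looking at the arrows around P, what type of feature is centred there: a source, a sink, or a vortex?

At P (2.7, 2.7) the arrows spread outward. Divergence about +5, curl ≈0 — positive divergence with near-zero curl is a source.

source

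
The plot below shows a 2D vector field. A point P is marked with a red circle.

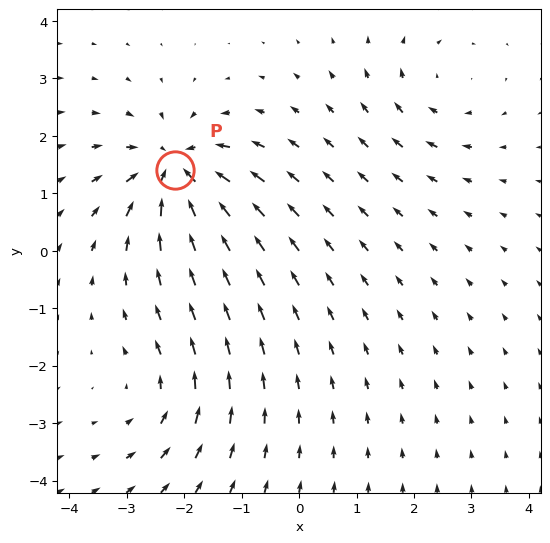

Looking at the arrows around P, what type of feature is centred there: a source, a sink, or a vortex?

sink

At P (-2.2, 1.4) the arrows converge inward. Divergence about -6, curl ≈0 — negative divergence with near-zero curl is a sink.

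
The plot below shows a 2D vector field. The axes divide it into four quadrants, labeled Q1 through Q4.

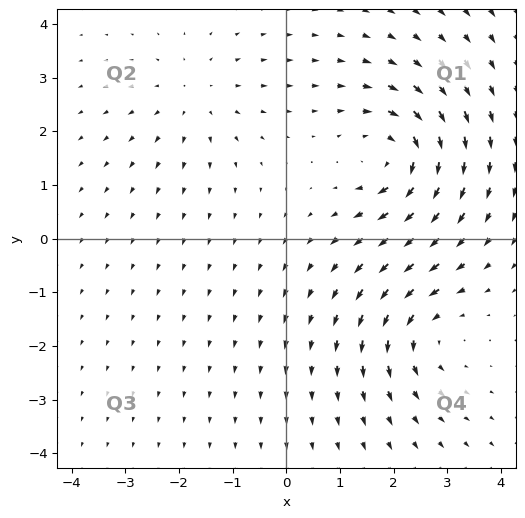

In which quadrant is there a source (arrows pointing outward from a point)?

Q2

The source sits at approximately (-1.7, 2.6), which lies in quadrant Q2. The divergence there is about +2, positive as expected for a source.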